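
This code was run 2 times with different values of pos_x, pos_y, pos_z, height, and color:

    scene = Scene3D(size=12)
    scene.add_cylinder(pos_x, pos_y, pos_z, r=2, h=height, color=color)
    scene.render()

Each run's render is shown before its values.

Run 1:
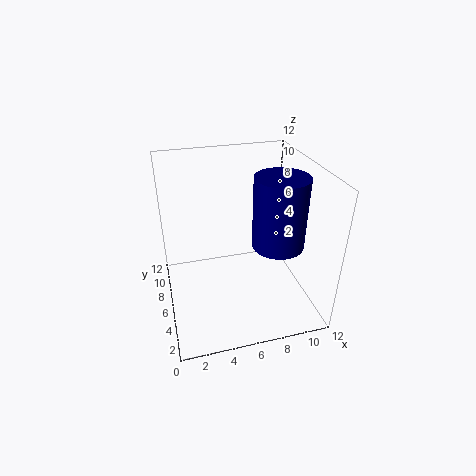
pos_x = 8.5; pos_y = 3.5; pos_z = 6.5; height = 5.5; color = 'navy'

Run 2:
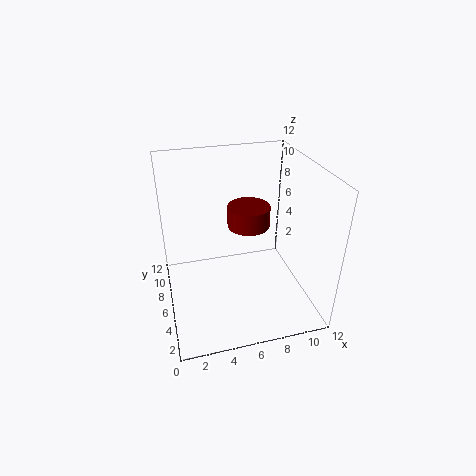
pos_x = 8; pos_y = 9.5; pos_z = 5; height = 2; color = 'maroon'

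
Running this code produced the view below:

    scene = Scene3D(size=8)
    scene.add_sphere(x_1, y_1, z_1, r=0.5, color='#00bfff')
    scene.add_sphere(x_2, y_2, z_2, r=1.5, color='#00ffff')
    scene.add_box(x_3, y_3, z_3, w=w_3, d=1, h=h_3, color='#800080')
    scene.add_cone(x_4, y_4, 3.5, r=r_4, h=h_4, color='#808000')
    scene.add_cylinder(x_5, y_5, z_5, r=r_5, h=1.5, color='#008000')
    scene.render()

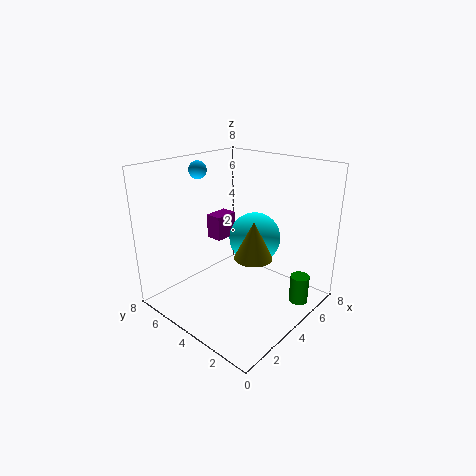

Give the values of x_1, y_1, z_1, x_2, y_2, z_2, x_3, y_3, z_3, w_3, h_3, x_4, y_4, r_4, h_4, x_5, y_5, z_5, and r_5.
x_1 = 3.5, y_1 = 6.5, z_1 = 7.5, x_2 = 5.5, y_2 = 4, z_2 = 3.5, x_3 = 4.5, y_3 = 6, z_3 = 3, w_3 = 1.5, h_3 = 1.5, x_4 = 3.5, y_4 = 2.5, r_4 = 1, h_4 = 2, x_5 = 5, y_5 = 0.5, z_5 = 1, r_5 = 0.5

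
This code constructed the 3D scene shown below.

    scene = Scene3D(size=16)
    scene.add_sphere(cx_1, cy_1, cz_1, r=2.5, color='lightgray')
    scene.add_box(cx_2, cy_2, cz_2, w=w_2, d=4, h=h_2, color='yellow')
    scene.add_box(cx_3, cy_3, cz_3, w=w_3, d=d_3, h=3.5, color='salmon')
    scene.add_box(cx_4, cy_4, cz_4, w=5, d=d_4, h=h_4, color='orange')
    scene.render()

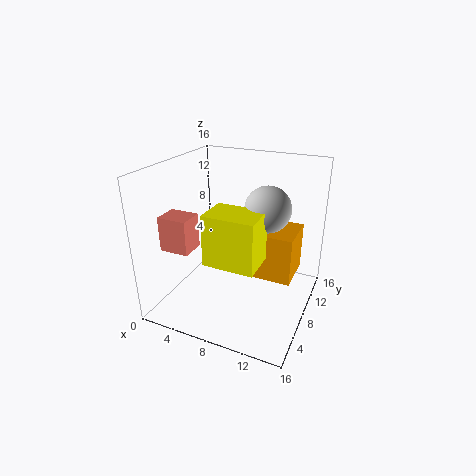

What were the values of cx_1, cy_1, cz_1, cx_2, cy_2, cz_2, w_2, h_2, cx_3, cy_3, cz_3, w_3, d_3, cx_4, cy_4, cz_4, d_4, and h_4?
cx_1 = 11; cy_1 = 9; cz_1 = 11.5; cx_2 = 6; cy_2 = 3.5; cz_2 = 6.5; w_2 = 5.5; h_2 = 5.5; cx_3 = 2.5; cy_3 = 1.5; cz_3 = 8.5; w_3 = 3; d_3 = 2.5; cx_4 = 9; cy_4 = 8.5; cz_4 = 3; d_4 = 5; h_4 = 5.5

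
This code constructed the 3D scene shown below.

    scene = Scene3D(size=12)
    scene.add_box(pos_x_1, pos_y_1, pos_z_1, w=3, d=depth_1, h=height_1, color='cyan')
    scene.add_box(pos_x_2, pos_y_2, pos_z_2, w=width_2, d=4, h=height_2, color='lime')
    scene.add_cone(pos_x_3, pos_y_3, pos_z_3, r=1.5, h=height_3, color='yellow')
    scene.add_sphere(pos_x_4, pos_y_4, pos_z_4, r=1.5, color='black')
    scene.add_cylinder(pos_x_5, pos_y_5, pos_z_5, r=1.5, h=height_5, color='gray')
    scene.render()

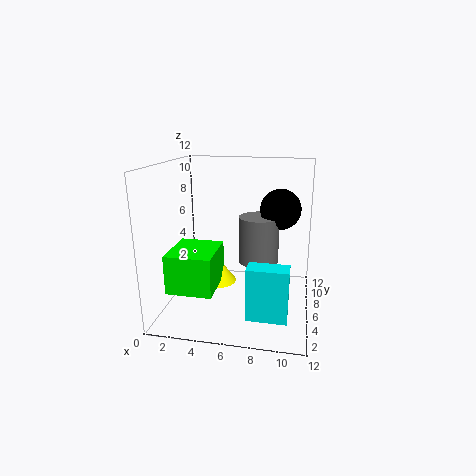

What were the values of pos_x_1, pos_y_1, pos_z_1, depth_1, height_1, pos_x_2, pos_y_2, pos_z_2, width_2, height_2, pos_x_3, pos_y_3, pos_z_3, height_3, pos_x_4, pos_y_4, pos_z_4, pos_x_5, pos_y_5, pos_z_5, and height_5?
pos_x_1 = 7.5
pos_y_1 = 1
pos_z_1 = 1.5
depth_1 = 1.5
height_1 = 4
pos_x_2 = 1.5
pos_y_2 = 1
pos_z_2 = 3
width_2 = 3.5
height_2 = 3
pos_x_3 = 4.5
pos_y_3 = 5
pos_z_3 = 2.5
height_3 = 2
pos_x_4 = 9.5
pos_y_4 = 4.5
pos_z_4 = 9
pos_x_5 = 8
pos_y_5 = 4
pos_z_5 = 5
height_5 = 3.5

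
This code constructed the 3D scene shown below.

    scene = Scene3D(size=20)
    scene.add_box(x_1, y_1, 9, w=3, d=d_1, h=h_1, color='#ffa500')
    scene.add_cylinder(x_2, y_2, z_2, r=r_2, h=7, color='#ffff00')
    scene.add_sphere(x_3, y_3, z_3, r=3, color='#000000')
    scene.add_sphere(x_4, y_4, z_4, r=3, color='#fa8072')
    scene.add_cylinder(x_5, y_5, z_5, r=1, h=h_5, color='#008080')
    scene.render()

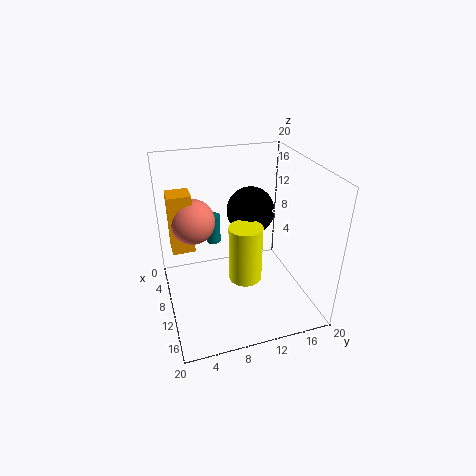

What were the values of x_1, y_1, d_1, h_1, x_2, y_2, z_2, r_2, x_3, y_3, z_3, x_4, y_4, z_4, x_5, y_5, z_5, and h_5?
x_1 = 7
y_1 = 1
d_1 = 3
h_1 = 8
x_2 = 16
y_2 = 9
z_2 = 8
r_2 = 2
x_3 = 12
y_3 = 11
z_3 = 15
x_4 = 9
y_4 = 4
z_4 = 13
x_5 = 8
y_5 = 7
z_5 = 9
h_5 = 4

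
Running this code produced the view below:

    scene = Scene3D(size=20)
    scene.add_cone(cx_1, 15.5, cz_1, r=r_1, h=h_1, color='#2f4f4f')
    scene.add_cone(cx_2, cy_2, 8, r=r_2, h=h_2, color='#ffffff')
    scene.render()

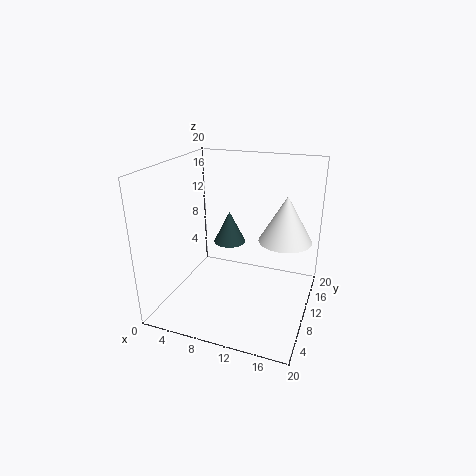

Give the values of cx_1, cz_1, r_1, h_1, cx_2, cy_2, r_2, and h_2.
cx_1 = 6.5, cz_1 = 6.5, r_1 = 2.5, h_1 = 5, cx_2 = 15.5, cy_2 = 15.5, r_2 = 4, h_2 = 7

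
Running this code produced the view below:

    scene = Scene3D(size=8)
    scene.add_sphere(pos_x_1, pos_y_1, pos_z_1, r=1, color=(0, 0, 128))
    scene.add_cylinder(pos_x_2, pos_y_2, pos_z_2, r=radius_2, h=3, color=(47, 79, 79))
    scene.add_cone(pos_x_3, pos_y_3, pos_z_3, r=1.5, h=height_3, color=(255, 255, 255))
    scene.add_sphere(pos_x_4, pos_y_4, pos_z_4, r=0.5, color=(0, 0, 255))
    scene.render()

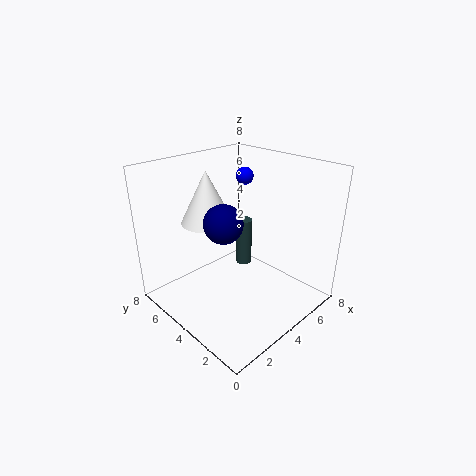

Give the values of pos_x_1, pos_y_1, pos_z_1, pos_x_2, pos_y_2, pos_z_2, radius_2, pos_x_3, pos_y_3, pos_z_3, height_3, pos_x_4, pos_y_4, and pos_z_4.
pos_x_1 = 2.5; pos_y_1 = 3.5; pos_z_1 = 5.5; pos_x_2 = 6; pos_y_2 = 5.5; pos_z_2 = 1; radius_2 = 0.5; pos_x_3 = 3.5; pos_y_3 = 6; pos_z_3 = 4.5; height_3 = 3; pos_x_4 = 5.5; pos_y_4 = 5; pos_z_4 = 7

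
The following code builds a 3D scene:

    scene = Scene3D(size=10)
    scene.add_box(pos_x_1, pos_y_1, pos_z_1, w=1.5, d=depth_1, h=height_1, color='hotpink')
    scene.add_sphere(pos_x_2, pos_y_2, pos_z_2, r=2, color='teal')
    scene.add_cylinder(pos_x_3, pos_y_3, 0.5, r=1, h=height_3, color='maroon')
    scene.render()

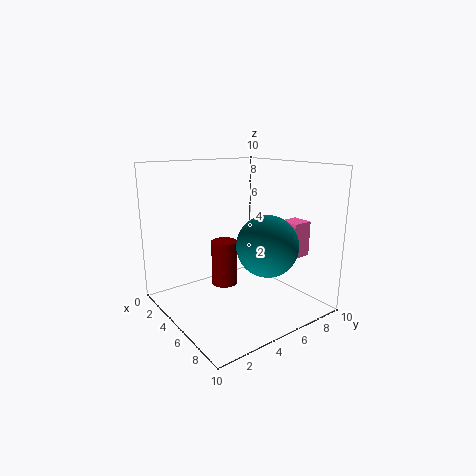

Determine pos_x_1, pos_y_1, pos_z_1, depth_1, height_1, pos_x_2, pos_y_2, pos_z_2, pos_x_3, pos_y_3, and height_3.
pos_x_1 = 6; pos_y_1 = 8; pos_z_1 = 3.5; depth_1 = 1.5; height_1 = 2.5; pos_x_2 = 7.5; pos_y_2 = 5.5; pos_z_2 = 5; pos_x_3 = 2.5; pos_y_3 = 5.5; height_3 = 3.5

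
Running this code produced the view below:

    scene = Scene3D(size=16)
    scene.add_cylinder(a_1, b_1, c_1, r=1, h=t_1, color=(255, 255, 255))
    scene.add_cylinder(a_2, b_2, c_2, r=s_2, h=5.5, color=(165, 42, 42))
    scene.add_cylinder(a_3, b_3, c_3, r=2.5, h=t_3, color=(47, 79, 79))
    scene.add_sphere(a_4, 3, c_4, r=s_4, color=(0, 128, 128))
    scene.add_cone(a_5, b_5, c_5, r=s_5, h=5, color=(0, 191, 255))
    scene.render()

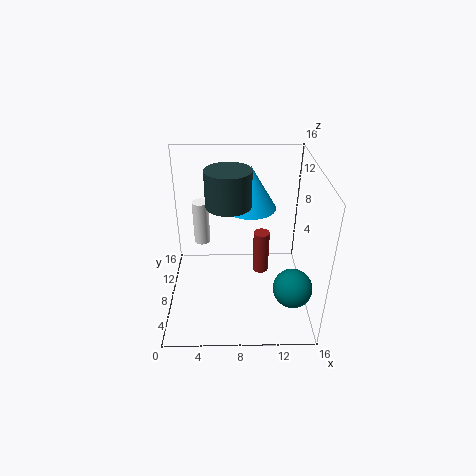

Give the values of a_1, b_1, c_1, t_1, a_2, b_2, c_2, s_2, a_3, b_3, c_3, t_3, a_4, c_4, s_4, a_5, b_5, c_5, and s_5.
a_1 = 3.5, b_1 = 13, c_1 = 4.5, t_1 = 5.5, a_2 = 11, b_2 = 11.5, c_2 = 1, s_2 = 1, a_3 = 7, b_3 = 9, c_3 = 11.5, t_3 = 4, a_4 = 13.5, c_4 = 5, s_4 = 2, a_5 = 9.5, b_5 = 11.5, c_5 = 10, s_5 = 3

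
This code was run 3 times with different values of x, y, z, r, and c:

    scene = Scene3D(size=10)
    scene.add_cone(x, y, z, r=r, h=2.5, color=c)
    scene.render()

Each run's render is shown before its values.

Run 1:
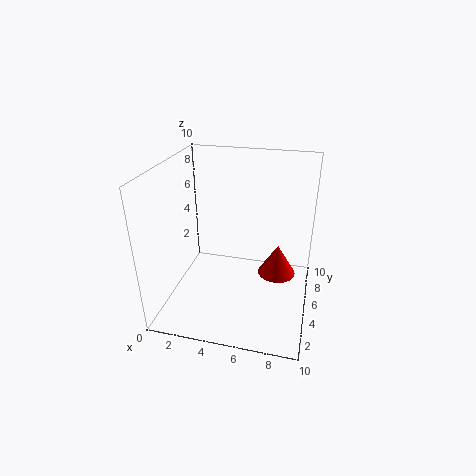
x = 7.5
y = 8
z = 0.5
r = 1.5
c = 'red'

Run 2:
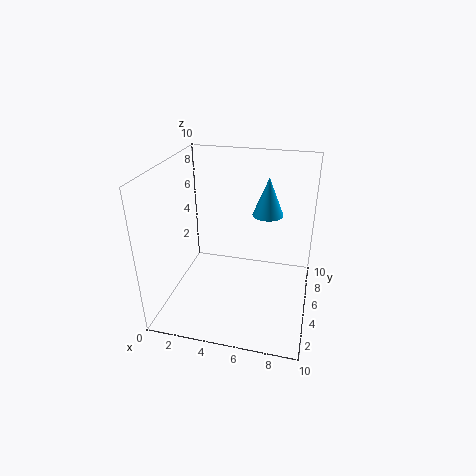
x = 7
y = 5
z = 7
r = 1
c = 'deepskyblue'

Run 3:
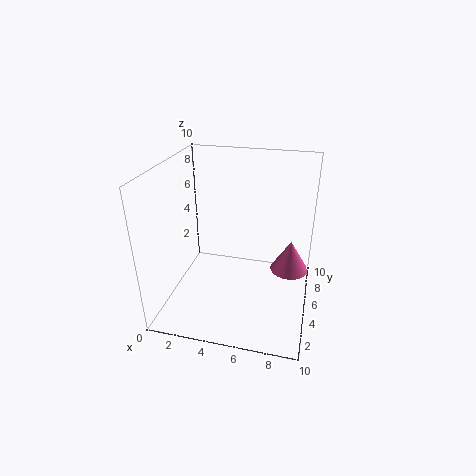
x = 8.5
y = 8
z = 1
r = 1.5
c = 'hotpink'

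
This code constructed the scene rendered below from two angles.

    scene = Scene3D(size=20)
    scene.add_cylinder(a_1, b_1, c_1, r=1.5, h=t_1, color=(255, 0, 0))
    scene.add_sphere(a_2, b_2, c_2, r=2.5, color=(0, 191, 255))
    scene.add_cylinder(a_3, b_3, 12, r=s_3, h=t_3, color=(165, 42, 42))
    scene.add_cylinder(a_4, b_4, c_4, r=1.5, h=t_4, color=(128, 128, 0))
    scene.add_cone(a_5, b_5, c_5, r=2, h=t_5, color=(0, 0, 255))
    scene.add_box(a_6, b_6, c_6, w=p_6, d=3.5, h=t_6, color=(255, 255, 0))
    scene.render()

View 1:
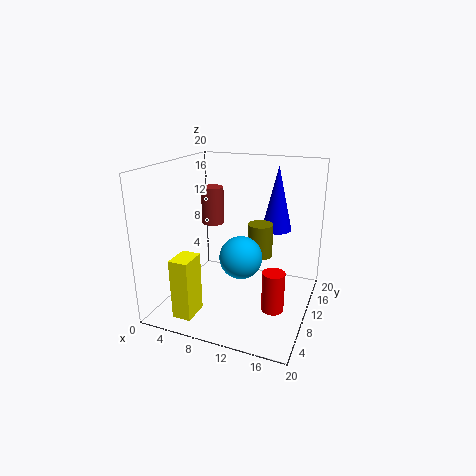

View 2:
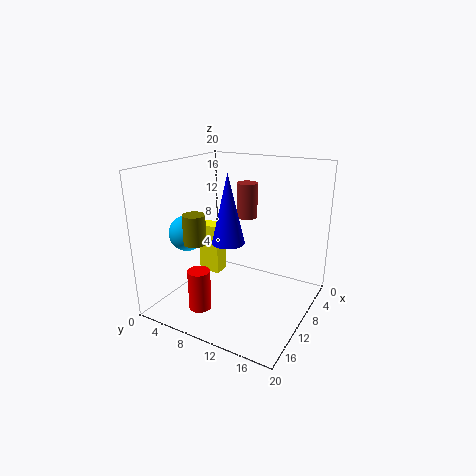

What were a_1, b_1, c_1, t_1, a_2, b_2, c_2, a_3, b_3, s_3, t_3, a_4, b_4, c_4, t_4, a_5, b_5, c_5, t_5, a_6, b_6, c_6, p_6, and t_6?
a_1 = 16
b_1 = 7.5
c_1 = 1.5
t_1 = 5.5
a_2 = 13
b_2 = 3.5
c_2 = 10.5
a_3 = 6.5
b_3 = 9.5
s_3 = 1.5
t_3 = 5
a_4 = 14.5
b_4 = 6
c_4 = 10
t_4 = 4
a_5 = 15
b_5 = 11.5
c_5 = 11.5
t_5 = 8.5
a_6 = 4.5
b_6 = 1
c_6 = 1.5
p_6 = 2.5
t_6 = 8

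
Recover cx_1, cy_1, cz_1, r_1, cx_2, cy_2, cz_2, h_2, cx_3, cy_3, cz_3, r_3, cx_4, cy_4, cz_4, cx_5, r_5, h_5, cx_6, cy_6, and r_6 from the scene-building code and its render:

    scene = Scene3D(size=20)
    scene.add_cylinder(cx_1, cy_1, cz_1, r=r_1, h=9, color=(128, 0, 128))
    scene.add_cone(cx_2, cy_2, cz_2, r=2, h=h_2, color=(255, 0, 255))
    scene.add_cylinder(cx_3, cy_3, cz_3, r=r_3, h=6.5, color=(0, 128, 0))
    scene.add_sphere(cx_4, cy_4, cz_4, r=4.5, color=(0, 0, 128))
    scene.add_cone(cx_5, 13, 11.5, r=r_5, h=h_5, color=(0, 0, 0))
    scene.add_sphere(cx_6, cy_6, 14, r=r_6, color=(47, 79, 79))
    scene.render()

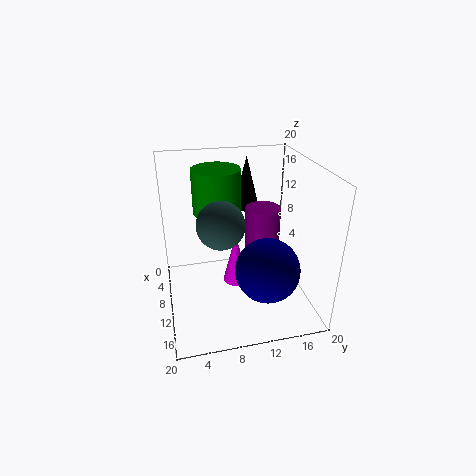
cx_1 = 8.5, cy_1 = 14, cz_1 = 4.5, r_1 = 2.5, cx_2 = 6.5, cy_2 = 10.5, cz_2 = 0.5, h_2 = 8, cx_3 = 5, cy_3 = 8, cz_3 = 12, r_3 = 3.5, cx_4 = 13, cy_4 = 13.5, cz_4 = 6, cx_5 = 3, r_5 = 2, h_5 = 8, cx_6 = 13.5, cy_6 = 7, r_6 = 3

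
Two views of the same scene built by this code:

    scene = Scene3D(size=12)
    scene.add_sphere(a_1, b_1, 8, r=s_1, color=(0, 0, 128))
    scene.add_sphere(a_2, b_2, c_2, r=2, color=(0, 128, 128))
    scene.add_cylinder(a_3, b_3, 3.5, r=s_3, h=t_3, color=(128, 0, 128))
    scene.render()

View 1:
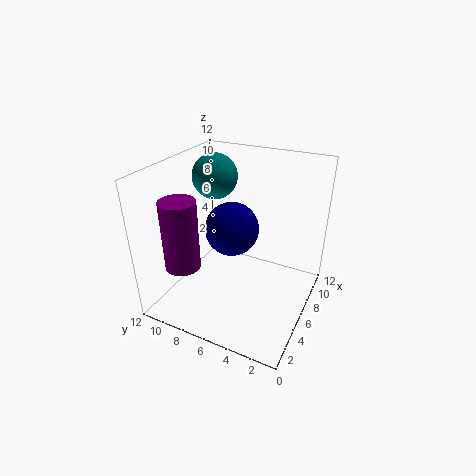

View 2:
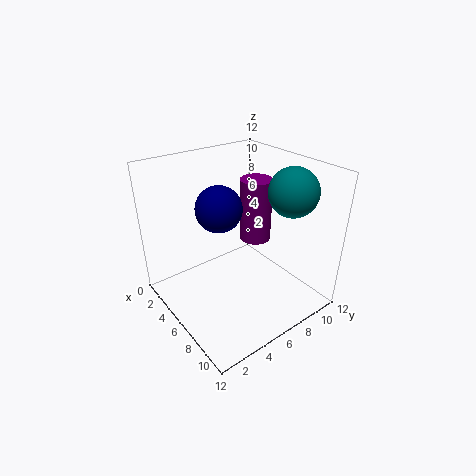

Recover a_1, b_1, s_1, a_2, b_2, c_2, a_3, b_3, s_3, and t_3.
a_1 = 4; b_1 = 5.5; s_1 = 2; a_2 = 8.5; b_2 = 9.5; c_2 = 10; a_3 = 3.5; b_3 = 10; s_3 = 1.5; t_3 = 6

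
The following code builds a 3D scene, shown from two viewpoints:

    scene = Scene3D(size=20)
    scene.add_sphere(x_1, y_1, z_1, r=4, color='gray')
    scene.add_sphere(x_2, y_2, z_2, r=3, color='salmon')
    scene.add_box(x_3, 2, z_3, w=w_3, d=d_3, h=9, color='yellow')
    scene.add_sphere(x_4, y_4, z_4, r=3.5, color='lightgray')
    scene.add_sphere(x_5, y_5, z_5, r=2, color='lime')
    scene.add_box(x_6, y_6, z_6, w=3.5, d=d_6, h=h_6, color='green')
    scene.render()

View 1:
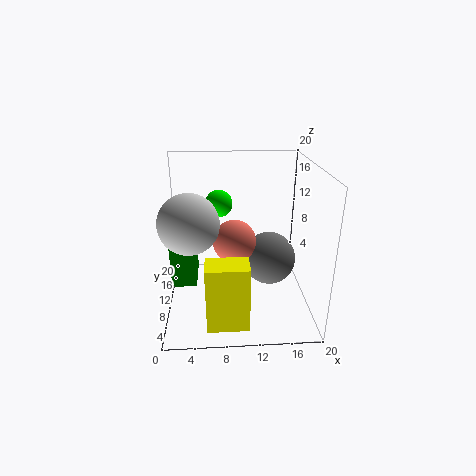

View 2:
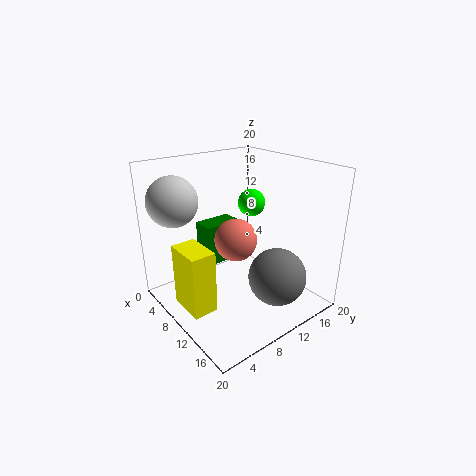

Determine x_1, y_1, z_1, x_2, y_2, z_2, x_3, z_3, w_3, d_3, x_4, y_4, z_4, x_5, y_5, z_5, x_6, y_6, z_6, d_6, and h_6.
x_1 = 15
y_1 = 13
z_1 = 5
x_2 = 9.5
y_2 = 10
z_2 = 9.5
x_3 = 5.5
z_3 = 0.5
w_3 = 5.5
d_3 = 3.5
x_4 = 4
y_4 = 3.5
z_4 = 15
x_5 = 7.5
y_5 = 14.5
z_5 = 13.5
x_6 = 0.5
y_6 = 9
z_6 = 3
d_6 = 6
h_6 = 6.5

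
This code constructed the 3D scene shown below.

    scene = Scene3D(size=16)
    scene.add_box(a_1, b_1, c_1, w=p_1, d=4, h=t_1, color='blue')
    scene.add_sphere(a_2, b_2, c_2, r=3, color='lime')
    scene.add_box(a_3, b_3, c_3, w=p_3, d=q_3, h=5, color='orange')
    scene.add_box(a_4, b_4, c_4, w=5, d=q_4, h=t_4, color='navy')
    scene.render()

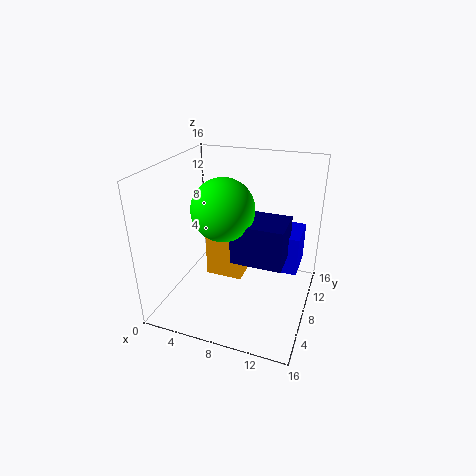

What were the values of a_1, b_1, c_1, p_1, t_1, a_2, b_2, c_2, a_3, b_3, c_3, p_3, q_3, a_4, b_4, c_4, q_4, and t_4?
a_1 = 12, b_1 = 6, c_1 = 6, p_1 = 3, t_1 = 4, a_2 = 8, b_2 = 4, c_2 = 13, a_3 = 5, b_3 = 6, c_3 = 4, p_3 = 4, q_3 = 5, a_4 = 9, b_4 = 3, c_4 = 8, q_4 = 4, t_4 = 4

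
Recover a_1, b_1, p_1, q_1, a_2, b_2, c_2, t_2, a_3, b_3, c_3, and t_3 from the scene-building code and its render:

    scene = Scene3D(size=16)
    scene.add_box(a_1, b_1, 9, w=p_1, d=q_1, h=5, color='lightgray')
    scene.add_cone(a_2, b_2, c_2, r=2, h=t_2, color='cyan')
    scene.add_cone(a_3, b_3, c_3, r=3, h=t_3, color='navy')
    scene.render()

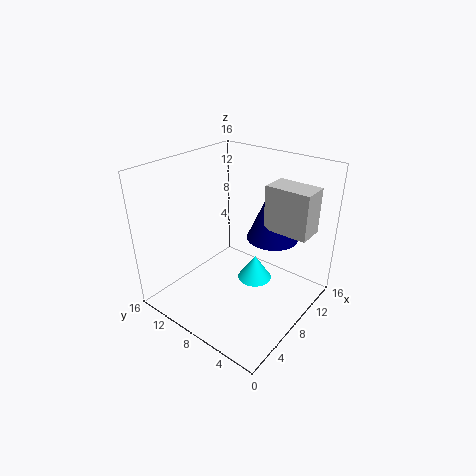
a_1 = 10; b_1 = 1; p_1 = 3; q_1 = 5; a_2 = 10; b_2 = 7; c_2 = 2; t_2 = 3; a_3 = 12; b_3 = 6; c_3 = 7; t_3 = 7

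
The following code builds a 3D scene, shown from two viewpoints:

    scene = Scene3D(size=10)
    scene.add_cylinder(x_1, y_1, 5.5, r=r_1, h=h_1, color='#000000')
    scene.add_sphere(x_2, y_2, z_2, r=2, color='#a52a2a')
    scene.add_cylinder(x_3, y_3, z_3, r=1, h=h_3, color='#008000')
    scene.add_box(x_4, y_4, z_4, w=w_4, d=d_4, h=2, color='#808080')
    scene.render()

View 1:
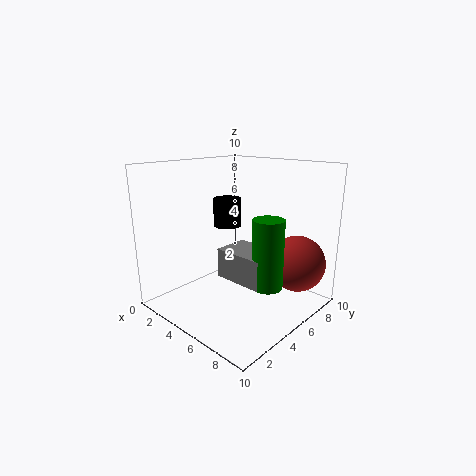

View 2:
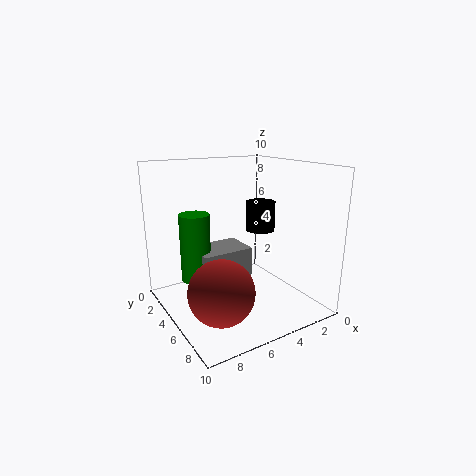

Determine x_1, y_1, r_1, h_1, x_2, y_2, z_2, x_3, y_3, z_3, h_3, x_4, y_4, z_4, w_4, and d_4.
x_1 = 3.5; y_1 = 5.5; r_1 = 1; h_1 = 2; x_2 = 8; y_2 = 8; z_2 = 3; x_3 = 8; y_3 = 4.5; z_3 = 2.5; h_3 = 4.5; x_4 = 4.5; y_4 = 3.5; z_4 = 2.5; w_4 = 3.5; d_4 = 2.5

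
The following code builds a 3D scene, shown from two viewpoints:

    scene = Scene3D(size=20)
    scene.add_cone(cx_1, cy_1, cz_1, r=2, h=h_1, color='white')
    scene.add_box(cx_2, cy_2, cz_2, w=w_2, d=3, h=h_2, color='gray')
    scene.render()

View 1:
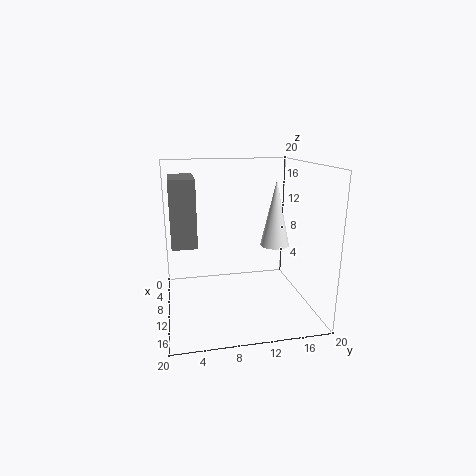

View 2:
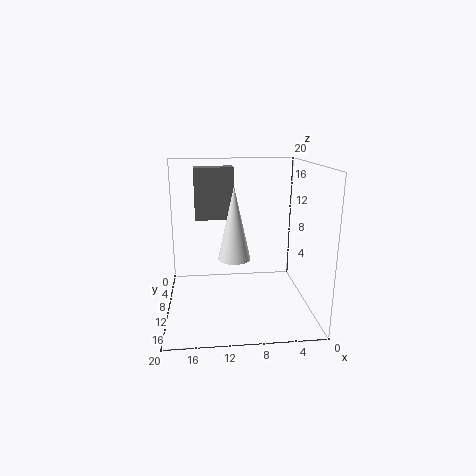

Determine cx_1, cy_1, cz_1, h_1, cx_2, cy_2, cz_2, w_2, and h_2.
cx_1 = 11; cy_1 = 15; cz_1 = 9; h_1 = 9; cx_2 = 10; cy_2 = 1; cz_2 = 11; w_2 = 6; h_2 = 8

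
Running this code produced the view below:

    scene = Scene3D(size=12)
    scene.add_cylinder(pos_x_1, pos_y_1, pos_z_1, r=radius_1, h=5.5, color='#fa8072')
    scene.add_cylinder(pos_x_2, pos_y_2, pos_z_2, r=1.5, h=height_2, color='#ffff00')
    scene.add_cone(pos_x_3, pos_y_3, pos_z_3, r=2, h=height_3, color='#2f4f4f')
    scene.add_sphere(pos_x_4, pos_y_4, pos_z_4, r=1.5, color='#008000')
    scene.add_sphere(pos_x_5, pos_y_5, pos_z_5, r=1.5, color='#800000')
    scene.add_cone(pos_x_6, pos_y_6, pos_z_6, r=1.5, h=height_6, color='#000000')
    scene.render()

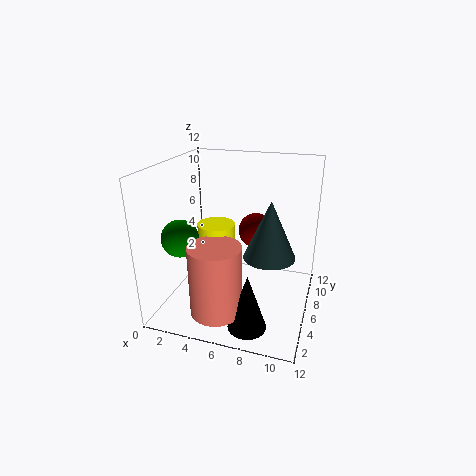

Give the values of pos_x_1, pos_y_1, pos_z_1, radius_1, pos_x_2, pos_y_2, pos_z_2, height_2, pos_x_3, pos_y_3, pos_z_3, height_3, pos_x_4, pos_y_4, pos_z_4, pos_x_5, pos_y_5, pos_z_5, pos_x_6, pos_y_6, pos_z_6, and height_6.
pos_x_1 = 5.5, pos_y_1 = 2, pos_z_1 = 1.5, radius_1 = 2, pos_x_2 = 4.5, pos_y_2 = 5, pos_z_2 = 4, height_2 = 3.5, pos_x_3 = 9, pos_y_3 = 4.5, pos_z_3 = 5.5, height_3 = 4.5, pos_x_4 = 2, pos_y_4 = 3.5, pos_z_4 = 6.5, pos_x_5 = 7, pos_y_5 = 8, pos_z_5 = 6, pos_x_6 = 8, pos_y_6 = 2, pos_z_6 = 0.5, height_6 = 4.5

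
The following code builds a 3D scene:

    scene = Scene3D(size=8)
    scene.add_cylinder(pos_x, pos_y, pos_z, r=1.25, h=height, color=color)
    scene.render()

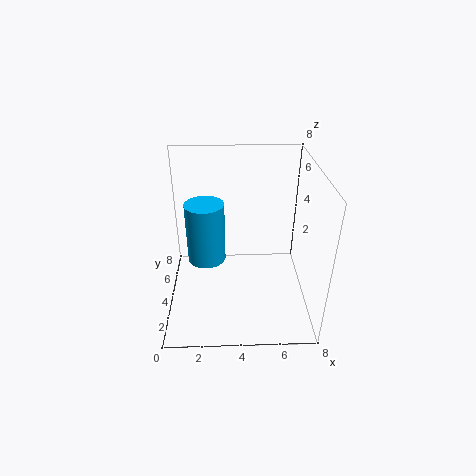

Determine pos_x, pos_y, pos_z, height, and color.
pos_x = 2
pos_y = 6.75
pos_z = 0.75
height = 4
color = 'deepskyblue'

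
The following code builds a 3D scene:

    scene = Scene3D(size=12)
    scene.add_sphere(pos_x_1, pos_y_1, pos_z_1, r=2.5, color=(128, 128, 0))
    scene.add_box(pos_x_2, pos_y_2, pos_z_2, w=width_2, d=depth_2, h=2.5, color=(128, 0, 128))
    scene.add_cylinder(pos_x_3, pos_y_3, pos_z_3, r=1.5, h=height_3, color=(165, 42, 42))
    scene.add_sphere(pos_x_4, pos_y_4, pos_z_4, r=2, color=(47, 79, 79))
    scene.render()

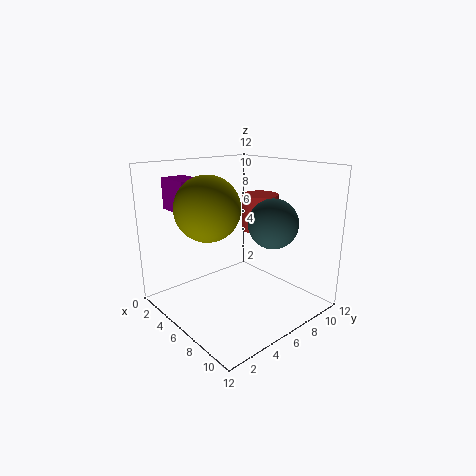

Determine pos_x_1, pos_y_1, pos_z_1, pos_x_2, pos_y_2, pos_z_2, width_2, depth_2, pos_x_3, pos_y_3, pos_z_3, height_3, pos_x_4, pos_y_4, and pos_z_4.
pos_x_1 = 6; pos_y_1 = 3; pos_z_1 = 9; pos_x_2 = 2; pos_y_2 = 1.5; pos_z_2 = 8.5; width_2 = 3; depth_2 = 2; pos_x_3 = 6.5; pos_y_3 = 8; pos_z_3 = 6.5; height_3 = 3; pos_x_4 = 8.5; pos_y_4 = 7.5; pos_z_4 = 7.5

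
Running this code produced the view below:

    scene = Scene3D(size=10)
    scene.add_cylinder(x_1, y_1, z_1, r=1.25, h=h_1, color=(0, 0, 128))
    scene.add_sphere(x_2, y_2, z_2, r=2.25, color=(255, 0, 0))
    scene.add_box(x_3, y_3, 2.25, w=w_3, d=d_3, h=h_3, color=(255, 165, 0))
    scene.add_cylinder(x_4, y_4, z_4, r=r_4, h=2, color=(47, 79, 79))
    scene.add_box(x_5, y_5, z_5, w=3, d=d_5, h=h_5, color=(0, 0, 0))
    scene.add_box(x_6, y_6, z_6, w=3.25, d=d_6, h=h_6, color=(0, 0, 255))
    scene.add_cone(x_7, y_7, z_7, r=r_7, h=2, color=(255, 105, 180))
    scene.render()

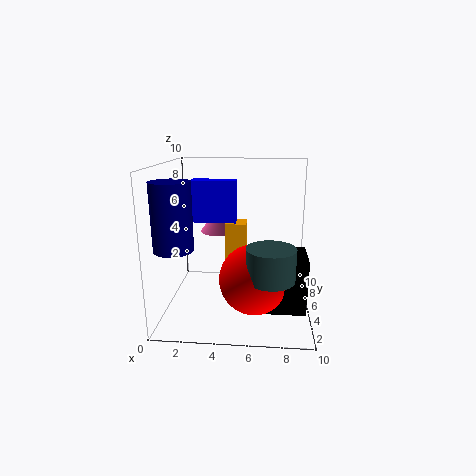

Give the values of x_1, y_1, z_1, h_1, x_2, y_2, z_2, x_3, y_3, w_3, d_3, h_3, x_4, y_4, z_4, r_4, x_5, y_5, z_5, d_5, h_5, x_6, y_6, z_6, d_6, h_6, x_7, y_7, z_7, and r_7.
x_1 = 1.25, y_1 = 2.25, z_1 = 5, h_1 = 4.25, x_2 = 6.25, y_2 = 2.75, z_2 = 3, x_3 = 4, y_3 = 5.75, w_3 = 1.5, d_3 = 1.5, h_3 = 3.5, x_4 = 7.25, y_4 = 1.75, z_4 = 3.5, r_4 = 1.5, x_5 = 6.5, y_5 = 1.5, z_5 = 1.25, d_5 = 2.75, h_5 = 3.5, x_6 = 1.5, y_6 = 6, z_6 = 5.75, d_6 = 1.25, h_6 = 3, x_7 = 3.25, y_7 = 8.25, z_7 = 4.5, r_7 = 1.5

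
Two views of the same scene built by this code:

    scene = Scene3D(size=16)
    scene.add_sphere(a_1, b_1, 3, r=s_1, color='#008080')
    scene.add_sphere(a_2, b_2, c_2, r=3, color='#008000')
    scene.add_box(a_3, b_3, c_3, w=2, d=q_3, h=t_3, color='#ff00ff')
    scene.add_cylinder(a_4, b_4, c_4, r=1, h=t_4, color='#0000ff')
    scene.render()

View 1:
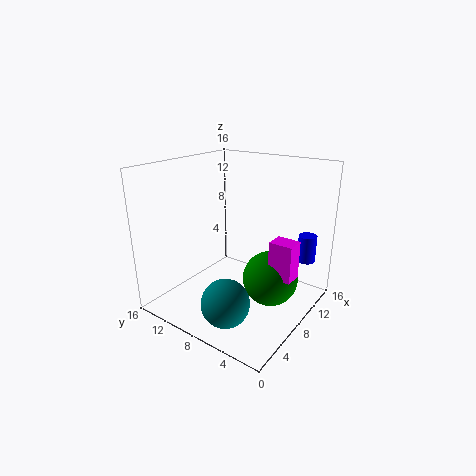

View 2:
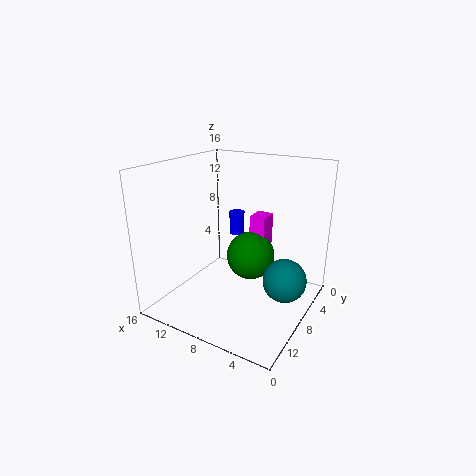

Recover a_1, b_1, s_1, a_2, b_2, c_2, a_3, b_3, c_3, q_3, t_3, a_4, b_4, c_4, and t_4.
a_1 = 3
b_1 = 6
s_1 = 2.5
a_2 = 8.5
b_2 = 4
c_2 = 4
a_3 = 7
b_3 = 1
c_3 = 5
q_3 = 2.5
t_3 = 4
a_4 = 12
b_4 = 1.5
c_4 = 5.5
t_4 = 3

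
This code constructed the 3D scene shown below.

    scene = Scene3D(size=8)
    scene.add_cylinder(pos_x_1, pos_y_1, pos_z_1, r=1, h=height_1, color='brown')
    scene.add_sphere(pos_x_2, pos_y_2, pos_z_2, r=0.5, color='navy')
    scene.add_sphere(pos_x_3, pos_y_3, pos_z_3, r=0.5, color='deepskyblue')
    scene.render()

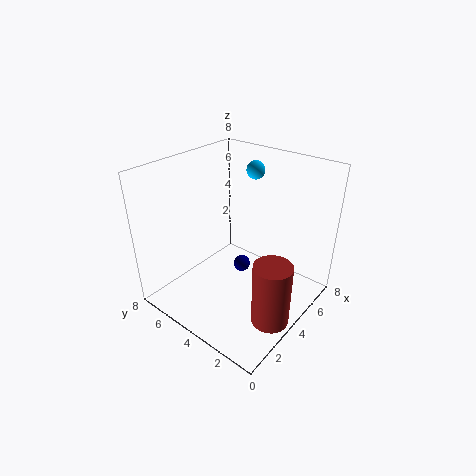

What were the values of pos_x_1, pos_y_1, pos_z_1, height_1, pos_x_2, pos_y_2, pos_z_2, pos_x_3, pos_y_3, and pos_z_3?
pos_x_1 = 3; pos_y_1 = 1; pos_z_1 = 0.5; height_1 = 3.5; pos_x_2 = 5; pos_y_2 = 4.5; pos_z_2 = 1.5; pos_x_3 = 5.5; pos_y_3 = 4; pos_z_3 = 7.5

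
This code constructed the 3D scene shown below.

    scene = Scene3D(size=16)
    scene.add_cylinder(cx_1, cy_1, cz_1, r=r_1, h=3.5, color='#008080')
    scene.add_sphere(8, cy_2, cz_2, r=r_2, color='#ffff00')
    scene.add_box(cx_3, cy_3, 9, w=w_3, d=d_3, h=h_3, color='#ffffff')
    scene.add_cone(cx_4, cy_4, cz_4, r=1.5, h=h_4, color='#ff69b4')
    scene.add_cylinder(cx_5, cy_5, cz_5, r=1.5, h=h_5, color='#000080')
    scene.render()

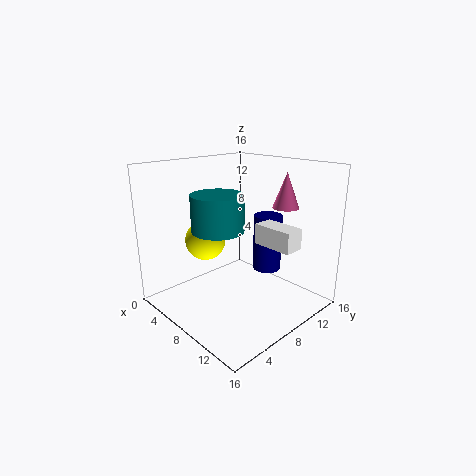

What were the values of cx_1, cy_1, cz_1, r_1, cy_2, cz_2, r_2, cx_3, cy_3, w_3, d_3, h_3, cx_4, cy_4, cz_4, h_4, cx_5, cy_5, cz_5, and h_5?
cx_1 = 10, cy_1 = 3.5, cz_1 = 10.5, r_1 = 2.5, cy_2 = 3.5, cz_2 = 9, r_2 = 2, cx_3 = 12, cy_3 = 6.5, w_3 = 4, d_3 = 2, h_3 = 2, cx_4 = 10.5, cy_4 = 13, cz_4 = 11, h_4 = 4, cx_5 = 11, cy_5 = 9.5, cz_5 = 5, h_5 = 6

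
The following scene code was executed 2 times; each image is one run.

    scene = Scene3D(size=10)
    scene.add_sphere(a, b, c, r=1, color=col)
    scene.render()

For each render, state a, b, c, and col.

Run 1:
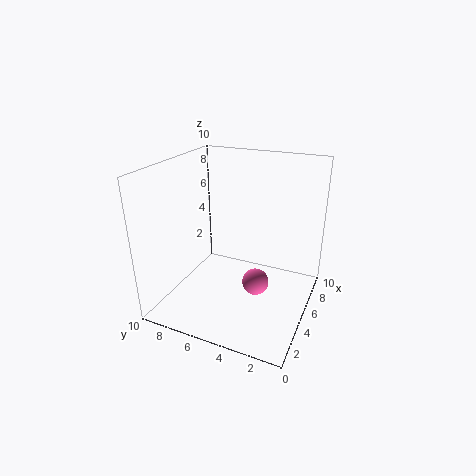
a = 6; b = 4; c = 1; col = 'hotpink'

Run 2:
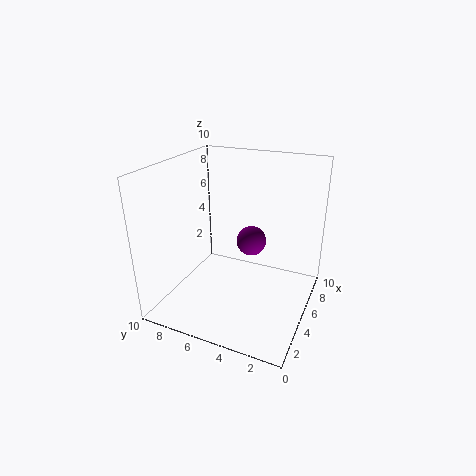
a = 5; b = 4; c = 5; col = 'purple'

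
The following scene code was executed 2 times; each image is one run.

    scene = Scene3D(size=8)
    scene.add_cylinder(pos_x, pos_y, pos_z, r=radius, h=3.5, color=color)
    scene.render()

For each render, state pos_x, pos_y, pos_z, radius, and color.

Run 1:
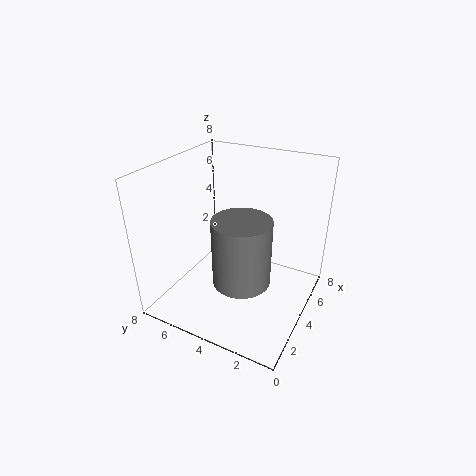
pos_x = 2.5; pos_y = 3; pos_z = 2.5; radius = 1.5; color = 'gray'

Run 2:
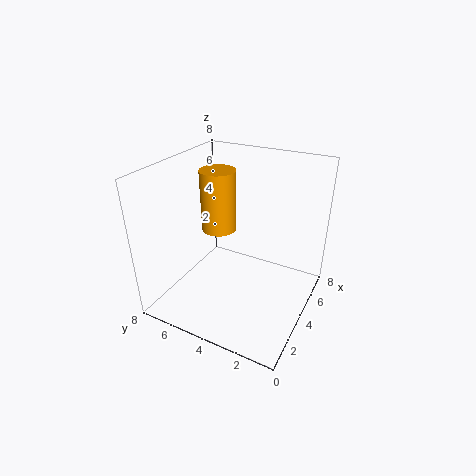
pos_x = 4.5; pos_y = 5.5; pos_z = 4; radius = 1; color = 'orange'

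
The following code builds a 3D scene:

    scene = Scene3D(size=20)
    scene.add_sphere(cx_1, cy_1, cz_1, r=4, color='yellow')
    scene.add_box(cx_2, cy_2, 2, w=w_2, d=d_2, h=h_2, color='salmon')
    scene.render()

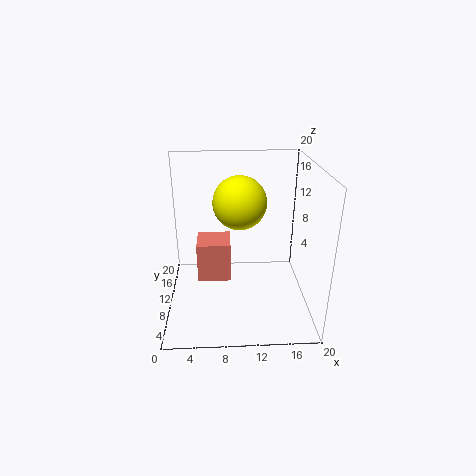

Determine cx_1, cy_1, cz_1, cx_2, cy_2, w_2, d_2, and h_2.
cx_1 = 10.5, cy_1 = 14.5, cz_1 = 13.5, cx_2 = 4, cy_2 = 11.5, w_2 = 5, d_2 = 5, h_2 = 6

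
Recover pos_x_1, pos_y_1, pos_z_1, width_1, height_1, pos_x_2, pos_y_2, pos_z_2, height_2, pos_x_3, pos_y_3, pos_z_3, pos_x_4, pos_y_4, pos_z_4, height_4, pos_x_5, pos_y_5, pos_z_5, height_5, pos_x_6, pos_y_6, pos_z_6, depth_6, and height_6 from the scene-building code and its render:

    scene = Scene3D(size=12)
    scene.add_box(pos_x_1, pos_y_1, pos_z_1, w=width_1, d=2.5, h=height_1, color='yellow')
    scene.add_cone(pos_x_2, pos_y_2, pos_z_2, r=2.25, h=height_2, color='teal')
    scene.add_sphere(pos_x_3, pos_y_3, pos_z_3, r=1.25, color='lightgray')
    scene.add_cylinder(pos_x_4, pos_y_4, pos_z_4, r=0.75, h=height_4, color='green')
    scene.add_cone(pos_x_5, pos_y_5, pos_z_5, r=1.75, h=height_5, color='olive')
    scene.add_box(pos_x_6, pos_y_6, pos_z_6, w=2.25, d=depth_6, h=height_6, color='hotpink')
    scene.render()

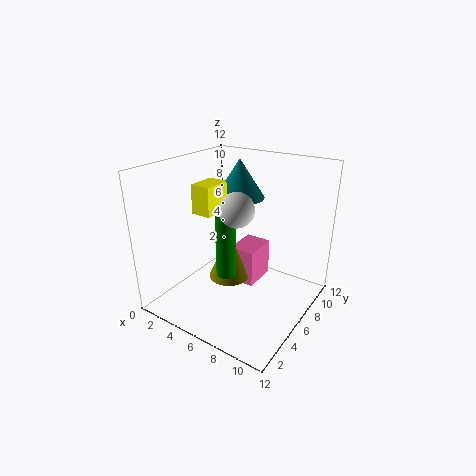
pos_x_1 = 2.25; pos_y_1 = 4.75; pos_z_1 = 7.75; width_1 = 1.75; height_1 = 2.5; pos_x_2 = 4; pos_y_2 = 9.25; pos_z_2 = 8.25; height_2 = 3.5; pos_x_3 = 7.75; pos_y_3 = 3.25; pos_z_3 = 9.75; pos_x_4 = 6.75; pos_y_4 = 3.25; pos_z_4 = 4.25; height_4 = 4.75; pos_x_5 = 5.25; pos_y_5 = 5.75; pos_z_5 = 2.25; height_5 = 4; pos_x_6 = 5; pos_y_6 = 6.25; pos_z_6 = 1.5; depth_6 = 3; height_6 = 3.25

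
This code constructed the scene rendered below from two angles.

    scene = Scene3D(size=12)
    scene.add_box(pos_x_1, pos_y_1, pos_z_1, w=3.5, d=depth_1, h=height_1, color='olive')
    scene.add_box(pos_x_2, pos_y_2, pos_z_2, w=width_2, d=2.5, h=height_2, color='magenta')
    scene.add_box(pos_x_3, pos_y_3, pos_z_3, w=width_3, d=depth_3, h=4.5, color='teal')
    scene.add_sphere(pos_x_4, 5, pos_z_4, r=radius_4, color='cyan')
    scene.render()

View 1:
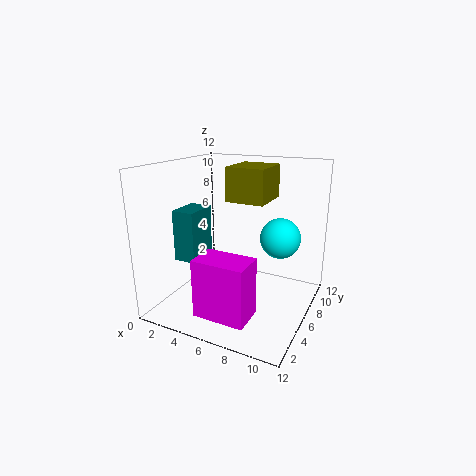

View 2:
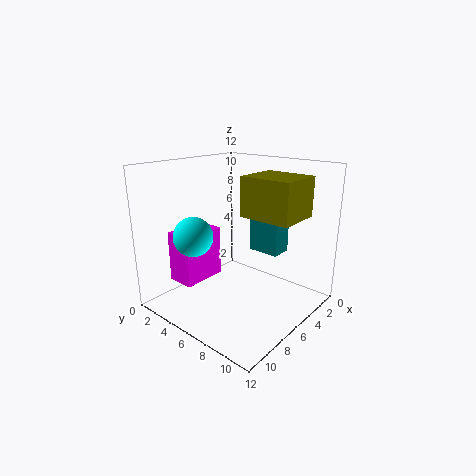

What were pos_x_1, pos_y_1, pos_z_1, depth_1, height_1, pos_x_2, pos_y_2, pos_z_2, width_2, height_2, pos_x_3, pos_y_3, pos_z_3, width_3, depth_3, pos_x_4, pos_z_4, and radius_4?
pos_x_1 = 4, pos_y_1 = 7.5, pos_z_1 = 8.5, depth_1 = 4, height_1 = 3, pos_x_2 = 5, pos_y_2 = 0.5, pos_z_2 = 1.5, width_2 = 4, height_2 = 4.5, pos_x_3 = 0.5, pos_y_3 = 4.5, pos_z_3 = 3.5, width_3 = 2, depth_3 = 3, pos_x_4 = 10, pos_z_4 = 7, radius_4 = 1.5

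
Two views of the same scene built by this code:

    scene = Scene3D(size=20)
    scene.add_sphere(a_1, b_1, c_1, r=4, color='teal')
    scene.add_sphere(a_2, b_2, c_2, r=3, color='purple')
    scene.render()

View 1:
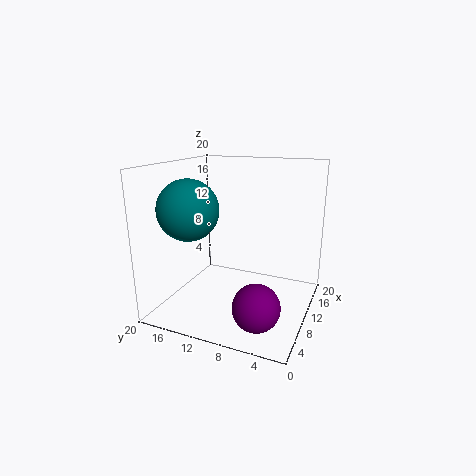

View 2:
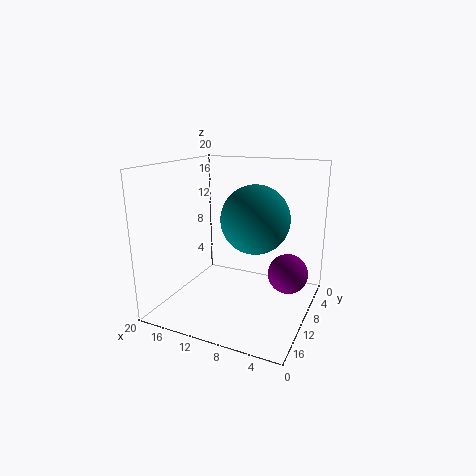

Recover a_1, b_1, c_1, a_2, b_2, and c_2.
a_1 = 5.5
b_1 = 15
c_1 = 14.5
a_2 = 4
b_2 = 5
c_2 = 3.5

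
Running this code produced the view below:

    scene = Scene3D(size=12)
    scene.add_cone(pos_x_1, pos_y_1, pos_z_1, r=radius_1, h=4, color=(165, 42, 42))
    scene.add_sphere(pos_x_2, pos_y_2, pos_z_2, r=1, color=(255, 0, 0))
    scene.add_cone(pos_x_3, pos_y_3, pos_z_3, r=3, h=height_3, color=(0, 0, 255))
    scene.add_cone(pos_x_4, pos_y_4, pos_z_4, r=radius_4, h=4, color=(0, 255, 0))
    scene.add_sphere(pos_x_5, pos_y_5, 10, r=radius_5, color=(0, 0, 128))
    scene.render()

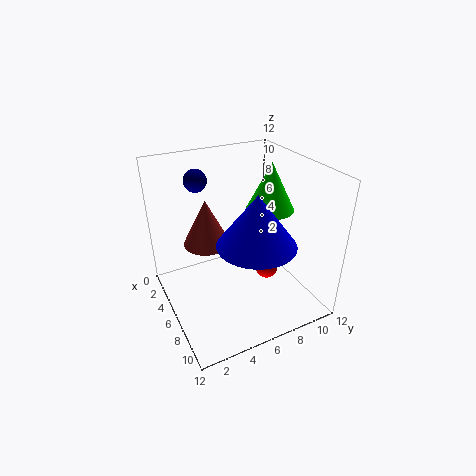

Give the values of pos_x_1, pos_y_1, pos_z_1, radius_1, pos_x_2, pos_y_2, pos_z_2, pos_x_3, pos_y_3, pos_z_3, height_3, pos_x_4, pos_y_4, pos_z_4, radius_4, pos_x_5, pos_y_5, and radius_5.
pos_x_1 = 4
pos_y_1 = 4
pos_z_1 = 5
radius_1 = 2
pos_x_2 = 6
pos_y_2 = 9
pos_z_2 = 2
pos_x_3 = 9
pos_y_3 = 6
pos_z_3 = 7
height_3 = 4
pos_x_4 = 6
pos_y_4 = 9
pos_z_4 = 8
radius_4 = 2
pos_x_5 = 2
pos_y_5 = 4
radius_5 = 1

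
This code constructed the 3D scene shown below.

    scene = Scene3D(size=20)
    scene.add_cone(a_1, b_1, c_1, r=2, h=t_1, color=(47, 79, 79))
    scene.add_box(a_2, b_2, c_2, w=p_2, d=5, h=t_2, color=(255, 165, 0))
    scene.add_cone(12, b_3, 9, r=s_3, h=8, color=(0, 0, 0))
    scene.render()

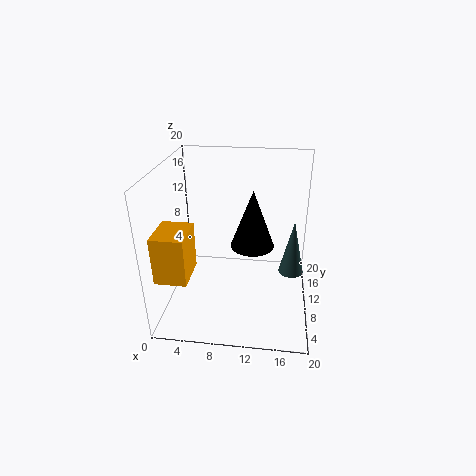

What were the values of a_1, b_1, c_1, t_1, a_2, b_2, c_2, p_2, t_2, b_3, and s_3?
a_1 = 18
b_1 = 16
c_1 = 1
t_1 = 9
a_2 = 1
b_2 = 1
c_2 = 8
p_2 = 4
t_2 = 6
b_3 = 10
s_3 = 3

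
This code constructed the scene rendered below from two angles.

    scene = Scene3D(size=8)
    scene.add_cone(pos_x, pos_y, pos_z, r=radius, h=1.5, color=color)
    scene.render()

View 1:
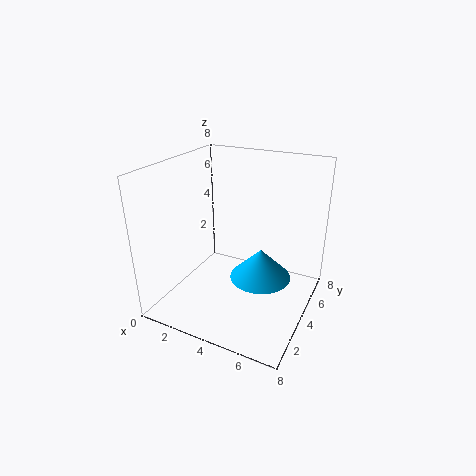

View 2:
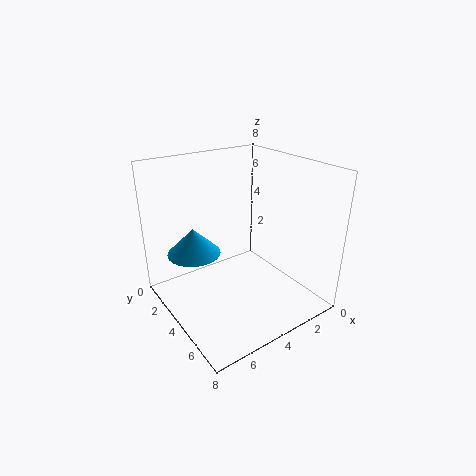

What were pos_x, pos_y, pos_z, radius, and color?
pos_x = 6, pos_y = 2.5, pos_z = 3, radius = 1.5, color = 'deepskyblue'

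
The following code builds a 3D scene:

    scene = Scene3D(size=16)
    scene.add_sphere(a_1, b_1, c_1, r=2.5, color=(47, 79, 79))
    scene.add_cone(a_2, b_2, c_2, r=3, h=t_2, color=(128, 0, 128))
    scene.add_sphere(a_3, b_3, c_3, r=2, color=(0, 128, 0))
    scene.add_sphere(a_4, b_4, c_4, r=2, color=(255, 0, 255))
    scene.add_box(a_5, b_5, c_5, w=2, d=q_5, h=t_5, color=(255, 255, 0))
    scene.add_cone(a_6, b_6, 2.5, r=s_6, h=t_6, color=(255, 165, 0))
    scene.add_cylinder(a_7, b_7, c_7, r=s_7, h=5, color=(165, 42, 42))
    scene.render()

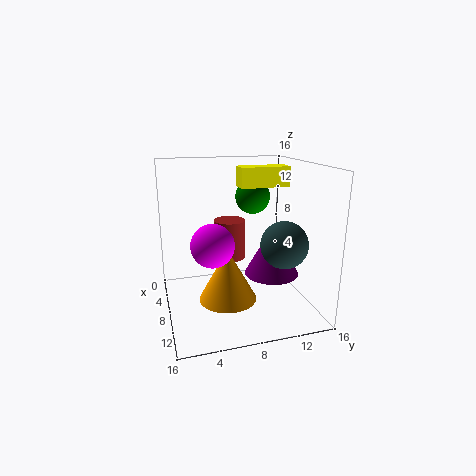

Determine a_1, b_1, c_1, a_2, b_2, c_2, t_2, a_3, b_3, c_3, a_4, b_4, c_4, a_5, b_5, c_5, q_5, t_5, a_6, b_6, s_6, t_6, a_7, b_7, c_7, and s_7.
a_1 = 11.5
b_1 = 12
c_1 = 8
a_2 = 9.5
b_2 = 11.5
c_2 = 4
t_2 = 5.5
a_3 = 5.5
b_3 = 10.5
c_3 = 12
a_4 = 13.5
b_4 = 4
c_4 = 9.5
a_5 = 9
b_5 = 7.5
c_5 = 14
q_5 = 5
t_5 = 2
a_6 = 11
b_6 = 6
s_6 = 3
t_6 = 5.5
a_7 = 2.5
b_7 = 8.5
c_7 = 3.5
s_7 = 2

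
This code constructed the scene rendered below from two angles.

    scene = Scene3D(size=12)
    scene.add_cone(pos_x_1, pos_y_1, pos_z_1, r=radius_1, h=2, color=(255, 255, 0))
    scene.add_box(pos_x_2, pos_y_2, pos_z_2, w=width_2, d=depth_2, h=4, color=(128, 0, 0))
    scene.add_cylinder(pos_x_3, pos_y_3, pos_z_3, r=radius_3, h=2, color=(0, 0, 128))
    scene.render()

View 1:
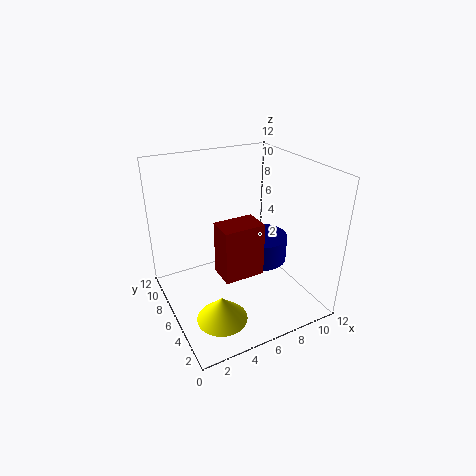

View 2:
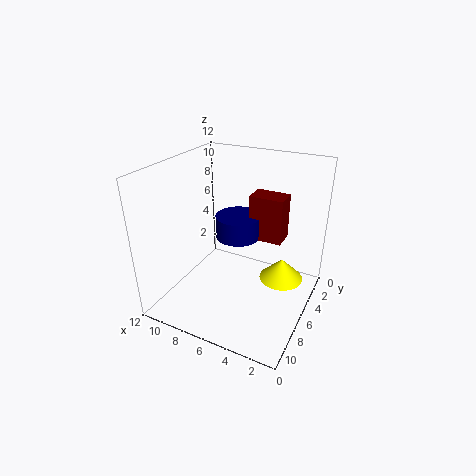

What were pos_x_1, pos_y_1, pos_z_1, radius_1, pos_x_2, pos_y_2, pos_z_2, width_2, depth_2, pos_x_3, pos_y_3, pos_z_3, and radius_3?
pos_x_1 = 3, pos_y_1 = 3, pos_z_1 = 1, radius_1 = 2, pos_x_2 = 3, pos_y_2 = 2, pos_z_2 = 5, width_2 = 3, depth_2 = 2, pos_x_3 = 7, pos_y_3 = 4, pos_z_3 = 5, radius_3 = 2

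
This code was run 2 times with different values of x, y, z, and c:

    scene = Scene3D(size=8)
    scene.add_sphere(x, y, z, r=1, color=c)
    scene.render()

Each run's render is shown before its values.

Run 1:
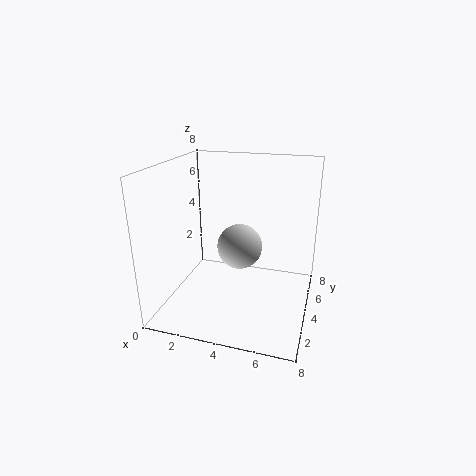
x = 5
y = 1
z = 5
c = 'lightgray'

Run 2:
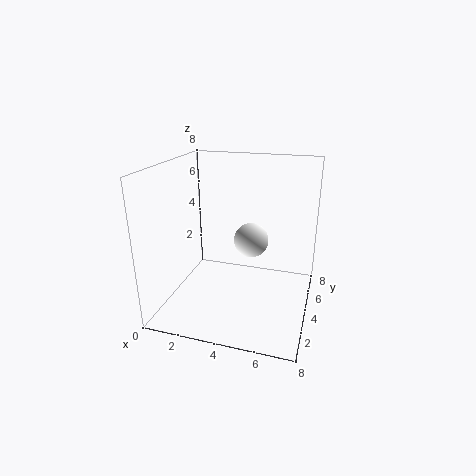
x = 4.5
y = 5
z = 3.5
c = 'white'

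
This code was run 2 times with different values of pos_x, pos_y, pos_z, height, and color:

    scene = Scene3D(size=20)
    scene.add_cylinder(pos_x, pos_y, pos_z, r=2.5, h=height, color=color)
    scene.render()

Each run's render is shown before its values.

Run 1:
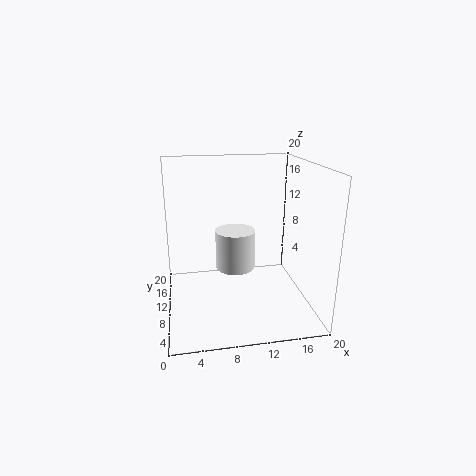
pos_x = 9, pos_y = 6.5, pos_z = 7.5, height = 5, color = 'white'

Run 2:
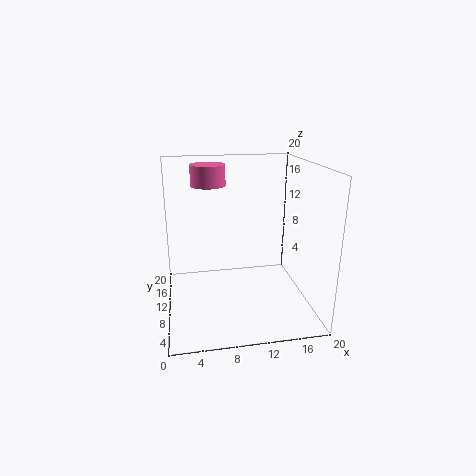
pos_x = 6.5, pos_y = 14.5, pos_z = 16.5, height = 3, color = 'hotpink'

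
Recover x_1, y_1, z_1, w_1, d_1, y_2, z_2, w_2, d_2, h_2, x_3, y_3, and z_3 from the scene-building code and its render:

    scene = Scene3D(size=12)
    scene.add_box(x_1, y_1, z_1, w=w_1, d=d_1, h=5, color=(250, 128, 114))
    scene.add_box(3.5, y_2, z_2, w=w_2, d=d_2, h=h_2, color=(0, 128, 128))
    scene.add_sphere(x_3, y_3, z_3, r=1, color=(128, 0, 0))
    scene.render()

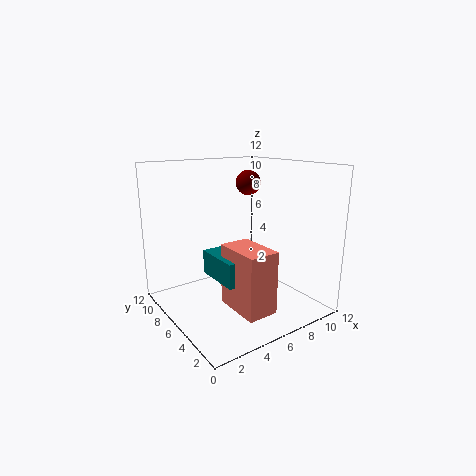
x_1 = 4, y_1 = 1.5, z_1 = 1, w_1 = 2.5, d_1 = 4, y_2 = 3.5, z_2 = 3, w_2 = 4, d_2 = 4, h_2 = 2, x_3 = 7, y_3 = 6, z_3 = 10.5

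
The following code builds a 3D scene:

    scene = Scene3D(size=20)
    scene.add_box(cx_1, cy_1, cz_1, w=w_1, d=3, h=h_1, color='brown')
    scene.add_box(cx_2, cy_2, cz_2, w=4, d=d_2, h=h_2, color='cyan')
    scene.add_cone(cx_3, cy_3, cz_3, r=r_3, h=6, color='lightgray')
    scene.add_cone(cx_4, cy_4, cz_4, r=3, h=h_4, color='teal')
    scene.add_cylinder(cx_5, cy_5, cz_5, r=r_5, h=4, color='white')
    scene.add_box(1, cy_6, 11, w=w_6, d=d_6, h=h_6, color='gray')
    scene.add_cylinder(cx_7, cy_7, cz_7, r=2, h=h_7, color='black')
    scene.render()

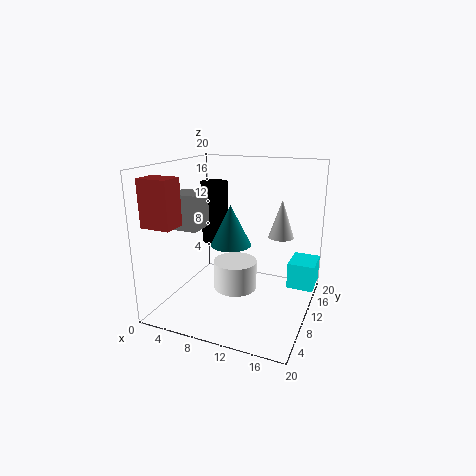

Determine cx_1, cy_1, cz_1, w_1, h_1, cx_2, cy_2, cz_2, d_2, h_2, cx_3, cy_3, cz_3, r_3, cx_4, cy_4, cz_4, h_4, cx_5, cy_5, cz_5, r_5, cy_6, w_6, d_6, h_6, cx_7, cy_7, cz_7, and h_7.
cx_1 = 1; cy_1 = 1; cz_1 = 13; w_1 = 4; h_1 = 6; cx_2 = 16; cy_2 = 15; cz_2 = 1; d_2 = 5; h_2 = 4; cx_3 = 14; cy_3 = 18; cz_3 = 8; r_3 = 2; cx_4 = 8; cy_4 = 12; cz_4 = 8; h_4 = 6; cx_5 = 10; cy_5 = 9; cz_5 = 3; r_5 = 3; cy_6 = 7; w_6 = 4; d_6 = 4; h_6 = 5; cx_7 = 5; cy_7 = 13; cz_7 = 8; h_7 = 9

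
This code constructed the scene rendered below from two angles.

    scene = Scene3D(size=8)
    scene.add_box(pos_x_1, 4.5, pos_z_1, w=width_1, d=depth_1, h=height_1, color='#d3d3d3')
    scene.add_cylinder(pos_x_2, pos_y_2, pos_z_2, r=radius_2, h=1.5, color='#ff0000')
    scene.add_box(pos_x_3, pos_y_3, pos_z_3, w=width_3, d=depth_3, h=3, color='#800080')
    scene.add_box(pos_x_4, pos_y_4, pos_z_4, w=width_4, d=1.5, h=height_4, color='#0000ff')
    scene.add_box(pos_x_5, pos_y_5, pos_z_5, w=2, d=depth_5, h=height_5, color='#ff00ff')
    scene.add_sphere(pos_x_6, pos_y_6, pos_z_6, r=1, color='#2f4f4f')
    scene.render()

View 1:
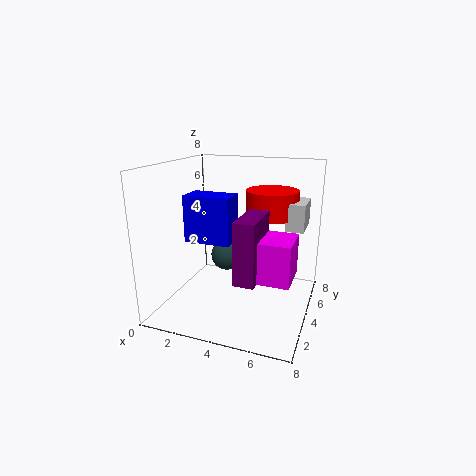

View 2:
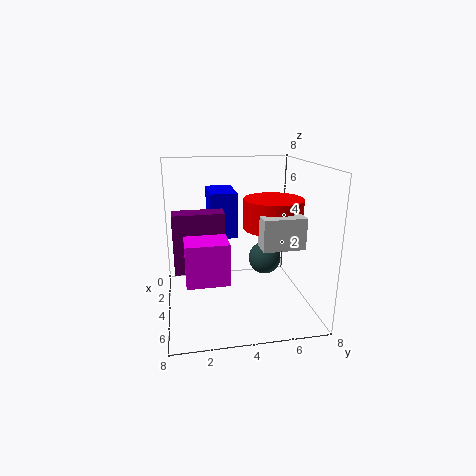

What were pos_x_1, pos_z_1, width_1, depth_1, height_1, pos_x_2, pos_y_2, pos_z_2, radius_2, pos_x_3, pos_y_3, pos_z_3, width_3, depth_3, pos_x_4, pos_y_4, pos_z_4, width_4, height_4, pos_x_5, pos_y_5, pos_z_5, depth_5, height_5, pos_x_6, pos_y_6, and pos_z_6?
pos_x_1 = 6.5
pos_z_1 = 4.5
width_1 = 1
depth_1 = 2
height_1 = 1.5
pos_x_2 = 5.5
pos_y_2 = 5.5
pos_z_2 = 5
radius_2 = 1.5
pos_x_3 = 5
pos_y_3 = 0.5
pos_z_3 = 3
width_3 = 1
depth_3 = 2.5
pos_x_4 = 1.5
pos_y_4 = 2.5
pos_z_4 = 4
width_4 = 2.5
height_4 = 2.5
pos_x_5 = 5.5
pos_y_5 = 1
pos_z_5 = 3
depth_5 = 2
height_5 = 2
pos_x_6 = 2.5
pos_y_6 = 6
pos_z_6 = 2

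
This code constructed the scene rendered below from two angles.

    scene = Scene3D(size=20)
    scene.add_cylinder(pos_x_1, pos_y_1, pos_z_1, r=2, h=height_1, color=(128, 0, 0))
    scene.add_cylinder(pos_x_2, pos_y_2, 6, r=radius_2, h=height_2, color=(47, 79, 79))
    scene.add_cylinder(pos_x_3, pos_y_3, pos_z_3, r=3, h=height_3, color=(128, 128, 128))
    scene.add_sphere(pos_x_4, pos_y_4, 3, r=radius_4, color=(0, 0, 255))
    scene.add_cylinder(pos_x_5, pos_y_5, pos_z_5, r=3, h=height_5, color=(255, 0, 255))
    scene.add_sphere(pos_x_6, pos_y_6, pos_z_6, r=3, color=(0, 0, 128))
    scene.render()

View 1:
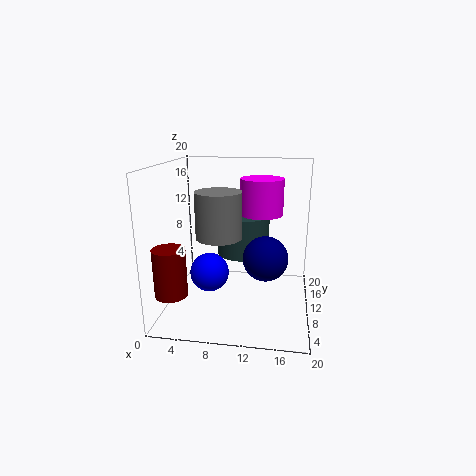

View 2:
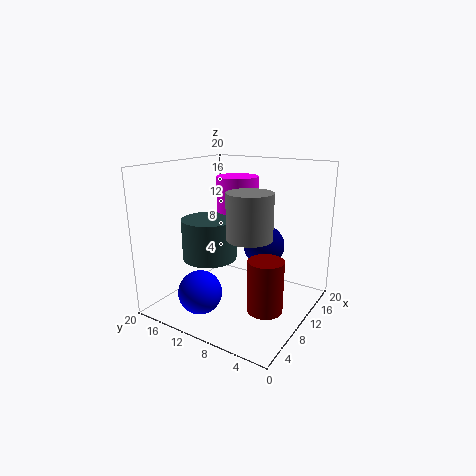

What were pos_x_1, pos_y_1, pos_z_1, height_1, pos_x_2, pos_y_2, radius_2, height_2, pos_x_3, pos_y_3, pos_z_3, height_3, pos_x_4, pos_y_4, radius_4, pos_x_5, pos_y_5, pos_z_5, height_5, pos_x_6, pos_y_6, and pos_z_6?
pos_x_1 = 3; pos_y_1 = 2; pos_z_1 = 5; height_1 = 6; pos_x_2 = 10; pos_y_2 = 15; radius_2 = 4; height_2 = 6; pos_x_3 = 8; pos_y_3 = 7; pos_z_3 = 11; height_3 = 6; pos_x_4 = 5; pos_y_4 = 13; radius_4 = 3; pos_x_5 = 13; pos_y_5 = 12; pos_z_5 = 13; height_5 = 5; pos_x_6 = 14; pos_y_6 = 8; pos_z_6 = 8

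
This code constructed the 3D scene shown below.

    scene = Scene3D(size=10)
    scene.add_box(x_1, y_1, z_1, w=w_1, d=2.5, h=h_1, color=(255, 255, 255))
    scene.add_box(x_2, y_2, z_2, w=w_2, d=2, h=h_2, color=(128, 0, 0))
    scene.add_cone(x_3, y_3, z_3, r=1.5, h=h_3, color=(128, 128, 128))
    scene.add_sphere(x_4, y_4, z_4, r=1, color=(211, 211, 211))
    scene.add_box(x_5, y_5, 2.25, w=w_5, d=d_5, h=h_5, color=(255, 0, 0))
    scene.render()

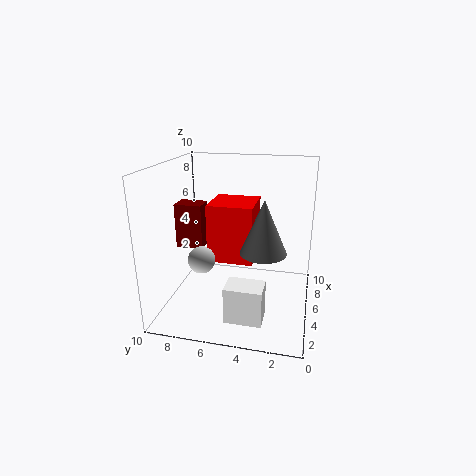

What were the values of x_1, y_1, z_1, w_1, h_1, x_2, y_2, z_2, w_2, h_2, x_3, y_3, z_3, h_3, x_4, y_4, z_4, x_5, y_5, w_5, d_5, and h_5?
x_1 = 1.75, y_1 = 2.75, z_1 = 0.25, w_1 = 1.75, h_1 = 2.5, x_2 = 5.25, y_2 = 7.75, z_2 = 3.75, w_2 = 1.5, h_2 = 3.25, x_3 = 3.5, y_3 = 3, z_3 = 4.75, h_3 = 3.5, x_4 = 5, y_4 = 7.75, z_4 = 3, x_5 = 6.25, y_5 = 4.25, w_5 = 3.5, d_5 = 3.5, h_5 = 4.5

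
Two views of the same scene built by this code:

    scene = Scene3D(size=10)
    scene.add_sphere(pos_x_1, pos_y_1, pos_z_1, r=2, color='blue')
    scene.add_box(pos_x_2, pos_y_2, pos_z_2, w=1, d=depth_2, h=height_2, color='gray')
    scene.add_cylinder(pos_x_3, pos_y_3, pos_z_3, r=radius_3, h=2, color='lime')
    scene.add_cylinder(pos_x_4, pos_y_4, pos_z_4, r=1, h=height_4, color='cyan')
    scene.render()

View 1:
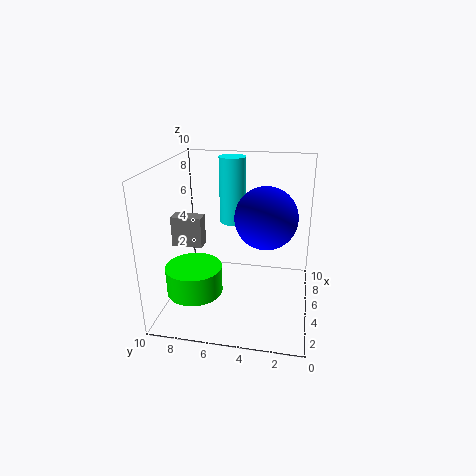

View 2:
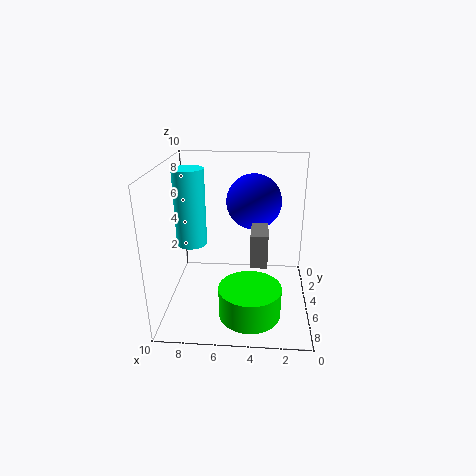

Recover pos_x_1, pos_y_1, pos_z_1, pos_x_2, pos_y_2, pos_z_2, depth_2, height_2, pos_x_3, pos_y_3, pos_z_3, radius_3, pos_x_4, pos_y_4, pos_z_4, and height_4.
pos_x_1 = 4, pos_y_1 = 3, pos_z_1 = 7, pos_x_2 = 3, pos_y_2 = 7, pos_z_2 = 5, depth_2 = 2, height_2 = 2, pos_x_3 = 4, pos_y_3 = 8, pos_z_3 = 1, radius_3 = 2, pos_x_4 = 8, pos_y_4 = 6, pos_z_4 = 5, height_4 = 5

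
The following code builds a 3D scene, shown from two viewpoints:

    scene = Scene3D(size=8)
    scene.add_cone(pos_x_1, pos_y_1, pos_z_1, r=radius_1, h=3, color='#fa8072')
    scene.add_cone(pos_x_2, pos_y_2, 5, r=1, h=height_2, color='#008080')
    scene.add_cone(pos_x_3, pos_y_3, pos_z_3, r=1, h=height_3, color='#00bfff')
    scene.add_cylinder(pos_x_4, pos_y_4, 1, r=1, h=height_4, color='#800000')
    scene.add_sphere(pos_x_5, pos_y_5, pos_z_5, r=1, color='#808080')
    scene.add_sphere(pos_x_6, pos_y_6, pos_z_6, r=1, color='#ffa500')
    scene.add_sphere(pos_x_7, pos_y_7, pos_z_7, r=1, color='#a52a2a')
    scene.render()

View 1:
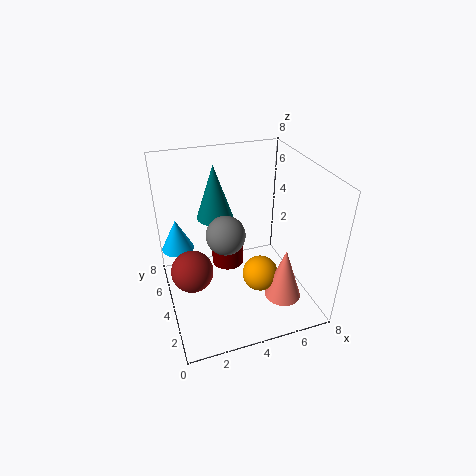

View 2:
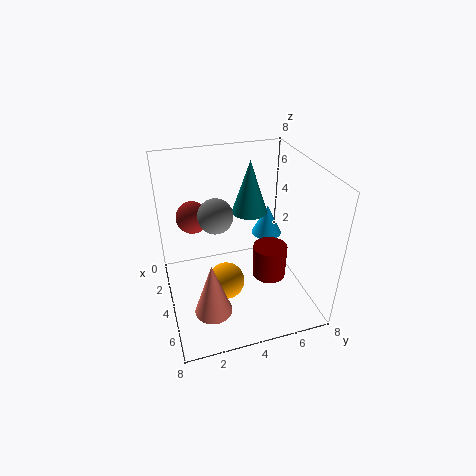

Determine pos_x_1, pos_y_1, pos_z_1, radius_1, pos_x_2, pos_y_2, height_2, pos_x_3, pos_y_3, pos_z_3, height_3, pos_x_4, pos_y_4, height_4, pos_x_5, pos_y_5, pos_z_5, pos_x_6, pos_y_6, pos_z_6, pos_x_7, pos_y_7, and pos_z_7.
pos_x_1 = 6, pos_y_1 = 2, pos_z_1 = 1, radius_1 = 1, pos_x_2 = 3, pos_y_2 = 5, height_2 = 3, pos_x_3 = 1, pos_y_3 = 7, pos_z_3 = 2, height_3 = 2, pos_x_4 = 4, pos_y_4 = 6, height_4 = 2, pos_x_5 = 3, pos_y_5 = 3, pos_z_5 = 5, pos_x_6 = 5, pos_y_6 = 3, pos_z_6 = 2, pos_x_7 = 1, pos_y_7 = 2, pos_z_7 = 4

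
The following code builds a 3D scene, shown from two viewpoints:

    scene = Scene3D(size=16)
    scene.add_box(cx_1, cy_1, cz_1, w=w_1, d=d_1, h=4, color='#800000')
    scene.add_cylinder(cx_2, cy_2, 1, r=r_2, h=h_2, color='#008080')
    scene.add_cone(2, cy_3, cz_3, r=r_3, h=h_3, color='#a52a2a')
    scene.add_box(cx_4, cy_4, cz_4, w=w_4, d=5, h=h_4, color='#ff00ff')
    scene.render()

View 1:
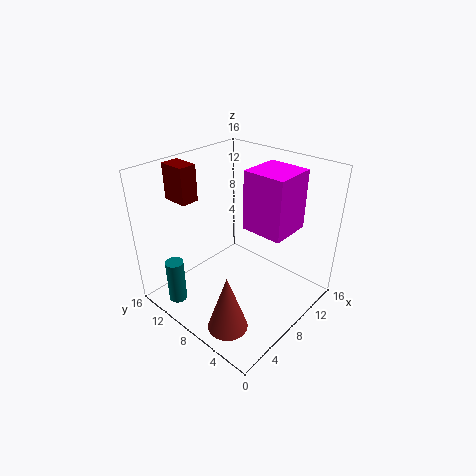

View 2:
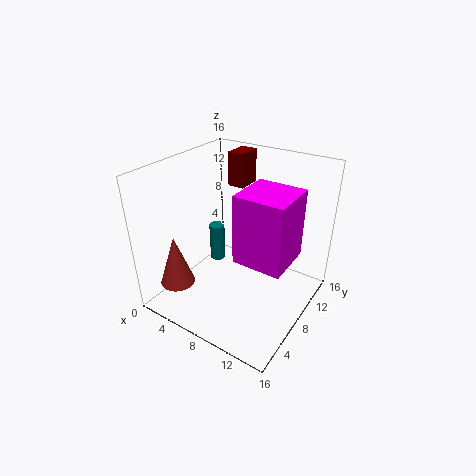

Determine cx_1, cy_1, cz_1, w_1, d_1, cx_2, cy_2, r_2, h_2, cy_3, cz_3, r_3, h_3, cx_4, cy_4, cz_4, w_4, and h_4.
cx_1 = 4
cy_1 = 12
cz_1 = 12
w_1 = 2
d_1 = 3
cx_2 = 2
cy_2 = 12
r_2 = 1
h_2 = 5
cy_3 = 4
cz_3 = 2
r_3 = 2
h_3 = 6
cx_4 = 10
cy_4 = 4
cz_4 = 8
w_4 = 5
h_4 = 7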